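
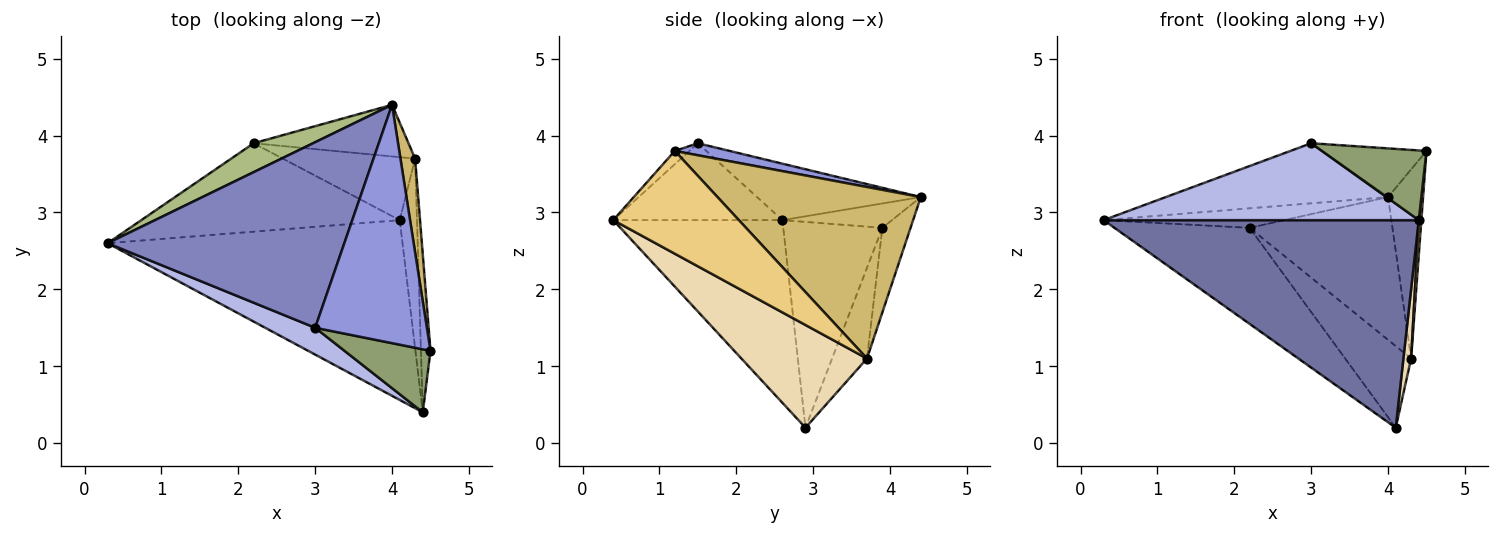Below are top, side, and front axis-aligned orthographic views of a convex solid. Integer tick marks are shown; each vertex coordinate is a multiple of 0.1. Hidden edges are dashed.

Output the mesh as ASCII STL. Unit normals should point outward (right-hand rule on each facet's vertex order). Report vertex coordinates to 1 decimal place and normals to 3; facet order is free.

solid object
 facet normal -0.376 -0.700 -0.607
  outer loop
   vertex 4.4 0.4 2.9
   vertex 0.3 2.6 2.9
   vertex 4.1 2.9 0.2
  endloop
 endfacet
 facet normal -0.221 0.300 0.928
  outer loop
   vertex 3.0 1.5 3.9
   vertex 4.0 4.4 3.2
   vertex 0.3 2.6 2.9
  endloop
 endfacet
 facet normal 0.105 0.199 0.974
  outer loop
   vertex 3.0 1.5 3.9
   vertex 4.5 1.2 3.8
   vertex 4.0 4.4 3.2
  endloop
 endfacet
 facet normal -0.452 -0.842 0.294
  outer loop
   vertex 3.0 1.5 3.9
   vertex 0.3 2.6 2.9
   vertex 4.4 0.4 2.9
  endloop
 endfacet
 facet normal -0.103 -0.738 0.667
  outer loop
   vertex 3.0 1.5 3.9
   vertex 4.4 0.4 2.9
   vertex 4.5 1.2 3.8
  endloop
 endfacet
 facet normal -0.322 0.530 0.784
  outer loop
   vertex 2.2 3.9 2.8
   vertex 0.3 2.6 2.9
   vertex 4.0 4.4 3.2
  endloop
 endfacet
 facet normal -0.475 0.648 -0.596
  outer loop
   vertex 2.2 3.9 2.8
   vertex 4.1 2.9 0.2
   vertex 0.3 2.6 2.9
  endloop
 endfacet
 facet normal -0.183 0.925 -0.334
  outer loop
   vertex 4.3 3.7 1.1
   vertex 2.2 3.9 2.8
   vertex 4.0 4.4 3.2
  endloop
 endfacet
 facet normal -0.386 0.730 -0.563
  outer loop
   vertex 4.3 3.7 1.1
   vertex 4.1 2.9 0.2
   vertex 2.2 3.9 2.8
  endloop
 endfacet
 facet normal 0.982 0.169 0.084
  outer loop
   vertex 4.3 3.7 1.1
   vertex 4.0 4.4 3.2
   vertex 4.5 1.2 3.8
  endloop
 endfacet
 facet normal 0.996 -0.020 -0.093
  outer loop
   vertex 4.3 3.7 1.1
   vertex 4.5 1.2 3.8
   vertex 4.4 0.4 2.9
  endloop
 endfacet
 facet normal 0.984 -0.060 -0.165
  outer loop
   vertex 4.3 3.7 1.1
   vertex 4.4 0.4 2.9
   vertex 4.1 2.9 0.2
  endloop
 endfacet
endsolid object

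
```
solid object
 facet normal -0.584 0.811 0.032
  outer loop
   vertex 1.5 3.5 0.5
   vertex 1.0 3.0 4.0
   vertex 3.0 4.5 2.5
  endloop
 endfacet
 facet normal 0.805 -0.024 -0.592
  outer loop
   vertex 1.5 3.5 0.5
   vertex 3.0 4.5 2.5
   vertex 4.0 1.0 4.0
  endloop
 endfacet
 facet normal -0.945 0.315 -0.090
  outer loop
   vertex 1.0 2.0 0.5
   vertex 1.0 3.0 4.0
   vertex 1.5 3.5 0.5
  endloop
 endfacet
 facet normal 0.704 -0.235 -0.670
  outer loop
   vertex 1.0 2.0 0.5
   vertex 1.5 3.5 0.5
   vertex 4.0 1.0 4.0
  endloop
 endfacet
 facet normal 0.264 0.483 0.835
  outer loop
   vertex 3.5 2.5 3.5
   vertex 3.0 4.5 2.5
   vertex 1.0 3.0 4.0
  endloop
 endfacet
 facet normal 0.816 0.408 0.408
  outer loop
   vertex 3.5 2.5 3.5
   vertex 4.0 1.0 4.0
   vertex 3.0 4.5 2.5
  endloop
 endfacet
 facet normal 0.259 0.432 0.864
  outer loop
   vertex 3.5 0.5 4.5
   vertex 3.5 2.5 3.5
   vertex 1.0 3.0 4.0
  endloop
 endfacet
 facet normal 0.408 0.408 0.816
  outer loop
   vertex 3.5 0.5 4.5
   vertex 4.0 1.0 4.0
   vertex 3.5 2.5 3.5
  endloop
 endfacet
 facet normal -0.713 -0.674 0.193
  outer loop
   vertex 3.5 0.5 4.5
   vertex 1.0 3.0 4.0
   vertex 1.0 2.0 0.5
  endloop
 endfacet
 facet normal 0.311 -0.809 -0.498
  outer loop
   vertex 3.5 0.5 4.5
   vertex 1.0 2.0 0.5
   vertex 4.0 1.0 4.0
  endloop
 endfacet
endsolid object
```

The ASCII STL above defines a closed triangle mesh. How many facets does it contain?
10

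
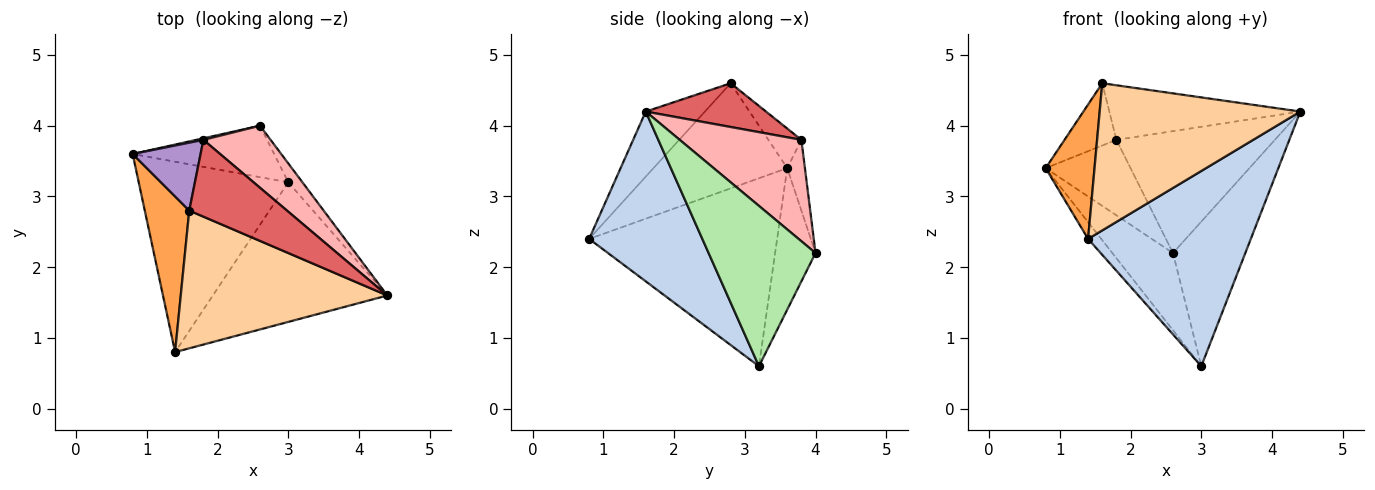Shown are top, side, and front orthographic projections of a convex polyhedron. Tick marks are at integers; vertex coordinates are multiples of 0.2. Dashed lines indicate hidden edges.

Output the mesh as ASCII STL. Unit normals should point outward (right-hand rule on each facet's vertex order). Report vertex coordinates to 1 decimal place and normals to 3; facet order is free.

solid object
 facet normal -0.781 0.055 -0.622
  outer loop
   vertex 3.0 3.2 0.6
   vertex 1.4 0.8 2.4
   vertex 0.8 3.6 3.4
  endloop
 endfacet
 facet normal 0.493 -0.708 -0.506
  outer loop
   vertex 3.0 3.2 0.6
   vertex 4.4 1.6 4.2
   vertex 1.4 0.8 2.4
  endloop
 endfacet
 facet normal -0.873 -0.319 0.369
  outer loop
   vertex 1.6 2.8 4.6
   vertex 0.8 3.6 3.4
   vertex 1.4 0.8 2.4
  endloop
 endfacet
 facet normal -0.210 -0.714 0.668
  outer loop
   vertex 1.6 2.8 4.6
   vertex 1.4 0.8 2.4
   vertex 4.4 1.6 4.2
  endloop
 endfacet
 facet normal -0.485 0.728 -0.485
  outer loop
   vertex 2.6 4.0 2.2
   vertex 3.0 3.2 0.6
   vertex 0.8 3.6 3.4
  endloop
 endfacet
 facet normal 0.826 0.559 -0.073
  outer loop
   vertex 2.6 4.0 2.2
   vertex 4.4 1.6 4.2
   vertex 3.0 3.2 0.6
  endloop
 endfacet
 facet normal 0.343 0.544 0.766
  outer loop
   vertex 1.8 3.8 3.8
   vertex 1.6 2.8 4.6
   vertex 4.4 1.6 4.2
  endloop
 endfacet
 facet normal 0.565 0.735 0.374
  outer loop
   vertex 1.8 3.8 3.8
   vertex 4.4 1.6 4.2
   vertex 2.6 4.0 2.2
  endloop
 endfacet
 facet normal -0.395 0.621 0.677
  outer loop
   vertex 1.8 3.8 3.8
   vertex 0.8 3.6 3.4
   vertex 1.6 2.8 4.6
  endloop
 endfacet
 facet normal -0.204 0.979 0.020
  outer loop
   vertex 1.8 3.8 3.8
   vertex 2.6 4.0 2.2
   vertex 0.8 3.6 3.4
  endloop
 endfacet
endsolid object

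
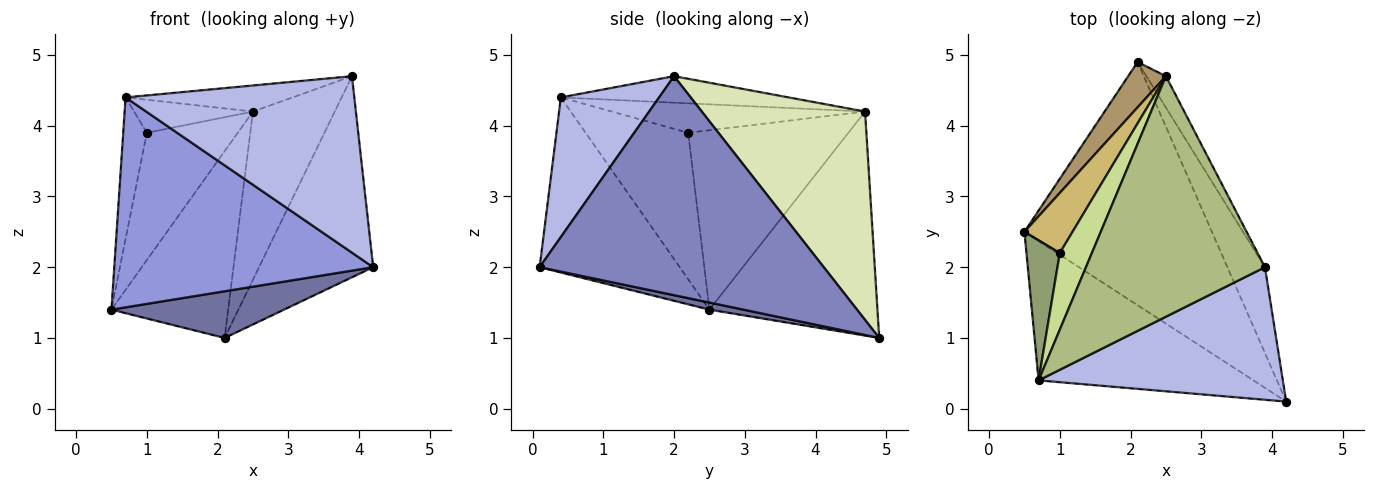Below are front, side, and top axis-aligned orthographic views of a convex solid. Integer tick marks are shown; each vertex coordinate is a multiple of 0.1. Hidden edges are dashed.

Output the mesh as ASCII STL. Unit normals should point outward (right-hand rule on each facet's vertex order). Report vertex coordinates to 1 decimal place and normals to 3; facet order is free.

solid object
 facet normal 0.037 -0.188 -0.981
  outer loop
   vertex 2.1 4.9 1.0
   vertex 4.2 0.1 2.0
   vertex 0.5 2.5 1.4
  endloop
 endfacet
 facet normal 0.916 0.368 -0.157
  outer loop
   vertex 3.9 2.0 4.7
   vertex 4.2 0.1 2.0
   vertex 2.1 4.9 1.0
  endloop
 endfacet
 facet normal -0.411 -0.760 -0.504
  outer loop
   vertex 0.7 0.4 4.4
   vertex 0.5 2.5 1.4
   vertex 4.2 0.1 2.0
  endloop
 endfacet
 facet normal 0.325 -0.756 0.568
  outer loop
   vertex 0.7 0.4 4.4
   vertex 4.2 0.1 2.0
   vertex 3.9 2.0 4.7
  endloop
 endfacet
 facet normal -0.951 0.219 0.217
  outer loop
   vertex 1.0 2.2 3.9
   vertex 0.5 2.5 1.4
   vertex 0.7 0.4 4.4
  endloop
 endfacet
 facet normal -0.146 0.107 0.984
  outer loop
   vertex 2.5 4.7 4.2
   vertex 0.7 0.4 4.4
   vertex 3.9 2.0 4.7
  endloop
 endfacet
 facet normal -0.645 0.302 0.702
  outer loop
   vertex 2.5 4.7 4.2
   vertex 1.0 2.2 3.9
   vertex 0.7 0.4 4.4
  endloop
 endfacet
 facet normal 0.891 0.446 -0.083
  outer loop
   vertex 2.5 4.7 4.2
   vertex 3.9 2.0 4.7
   vertex 2.1 4.9 1.0
  endloop
 endfacet
 facet normal -0.814 0.565 0.137
  outer loop
   vertex 2.5 4.7 4.2
   vertex 2.1 4.9 1.0
   vertex 0.5 2.5 1.4
  endloop
 endfacet
 facet normal -0.847 0.481 0.227
  outer loop
   vertex 2.5 4.7 4.2
   vertex 0.5 2.5 1.4
   vertex 1.0 2.2 3.9
  endloop
 endfacet
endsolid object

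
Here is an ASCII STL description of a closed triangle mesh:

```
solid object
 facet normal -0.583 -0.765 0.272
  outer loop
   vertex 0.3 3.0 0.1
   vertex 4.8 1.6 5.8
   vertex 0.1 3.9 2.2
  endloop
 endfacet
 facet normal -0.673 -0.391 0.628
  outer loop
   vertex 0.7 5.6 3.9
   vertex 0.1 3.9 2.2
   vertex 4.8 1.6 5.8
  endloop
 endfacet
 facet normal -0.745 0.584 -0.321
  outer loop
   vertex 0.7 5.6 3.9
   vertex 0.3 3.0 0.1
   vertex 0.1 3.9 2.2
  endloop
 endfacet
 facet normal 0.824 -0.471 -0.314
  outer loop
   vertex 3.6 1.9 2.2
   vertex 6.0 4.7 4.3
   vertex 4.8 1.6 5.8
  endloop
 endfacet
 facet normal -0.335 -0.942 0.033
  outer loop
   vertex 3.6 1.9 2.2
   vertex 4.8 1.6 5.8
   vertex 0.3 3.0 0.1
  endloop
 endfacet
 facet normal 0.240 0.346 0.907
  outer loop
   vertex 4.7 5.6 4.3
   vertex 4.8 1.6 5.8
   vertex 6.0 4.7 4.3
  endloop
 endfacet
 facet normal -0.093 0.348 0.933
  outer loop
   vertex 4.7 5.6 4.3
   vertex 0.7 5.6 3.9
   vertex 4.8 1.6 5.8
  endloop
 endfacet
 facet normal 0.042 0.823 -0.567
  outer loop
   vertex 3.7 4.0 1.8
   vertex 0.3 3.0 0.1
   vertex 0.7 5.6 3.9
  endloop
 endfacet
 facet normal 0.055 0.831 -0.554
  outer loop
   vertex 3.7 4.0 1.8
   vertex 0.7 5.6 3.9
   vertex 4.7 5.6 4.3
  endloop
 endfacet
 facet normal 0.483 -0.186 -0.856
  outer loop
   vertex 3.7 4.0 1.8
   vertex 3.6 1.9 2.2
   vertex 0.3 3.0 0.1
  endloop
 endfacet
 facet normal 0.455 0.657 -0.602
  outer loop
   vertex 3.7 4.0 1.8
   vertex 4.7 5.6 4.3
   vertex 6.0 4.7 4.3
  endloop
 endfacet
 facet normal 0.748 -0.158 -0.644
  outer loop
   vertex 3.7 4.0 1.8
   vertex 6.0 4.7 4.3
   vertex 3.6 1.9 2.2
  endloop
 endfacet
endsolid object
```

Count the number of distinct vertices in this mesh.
8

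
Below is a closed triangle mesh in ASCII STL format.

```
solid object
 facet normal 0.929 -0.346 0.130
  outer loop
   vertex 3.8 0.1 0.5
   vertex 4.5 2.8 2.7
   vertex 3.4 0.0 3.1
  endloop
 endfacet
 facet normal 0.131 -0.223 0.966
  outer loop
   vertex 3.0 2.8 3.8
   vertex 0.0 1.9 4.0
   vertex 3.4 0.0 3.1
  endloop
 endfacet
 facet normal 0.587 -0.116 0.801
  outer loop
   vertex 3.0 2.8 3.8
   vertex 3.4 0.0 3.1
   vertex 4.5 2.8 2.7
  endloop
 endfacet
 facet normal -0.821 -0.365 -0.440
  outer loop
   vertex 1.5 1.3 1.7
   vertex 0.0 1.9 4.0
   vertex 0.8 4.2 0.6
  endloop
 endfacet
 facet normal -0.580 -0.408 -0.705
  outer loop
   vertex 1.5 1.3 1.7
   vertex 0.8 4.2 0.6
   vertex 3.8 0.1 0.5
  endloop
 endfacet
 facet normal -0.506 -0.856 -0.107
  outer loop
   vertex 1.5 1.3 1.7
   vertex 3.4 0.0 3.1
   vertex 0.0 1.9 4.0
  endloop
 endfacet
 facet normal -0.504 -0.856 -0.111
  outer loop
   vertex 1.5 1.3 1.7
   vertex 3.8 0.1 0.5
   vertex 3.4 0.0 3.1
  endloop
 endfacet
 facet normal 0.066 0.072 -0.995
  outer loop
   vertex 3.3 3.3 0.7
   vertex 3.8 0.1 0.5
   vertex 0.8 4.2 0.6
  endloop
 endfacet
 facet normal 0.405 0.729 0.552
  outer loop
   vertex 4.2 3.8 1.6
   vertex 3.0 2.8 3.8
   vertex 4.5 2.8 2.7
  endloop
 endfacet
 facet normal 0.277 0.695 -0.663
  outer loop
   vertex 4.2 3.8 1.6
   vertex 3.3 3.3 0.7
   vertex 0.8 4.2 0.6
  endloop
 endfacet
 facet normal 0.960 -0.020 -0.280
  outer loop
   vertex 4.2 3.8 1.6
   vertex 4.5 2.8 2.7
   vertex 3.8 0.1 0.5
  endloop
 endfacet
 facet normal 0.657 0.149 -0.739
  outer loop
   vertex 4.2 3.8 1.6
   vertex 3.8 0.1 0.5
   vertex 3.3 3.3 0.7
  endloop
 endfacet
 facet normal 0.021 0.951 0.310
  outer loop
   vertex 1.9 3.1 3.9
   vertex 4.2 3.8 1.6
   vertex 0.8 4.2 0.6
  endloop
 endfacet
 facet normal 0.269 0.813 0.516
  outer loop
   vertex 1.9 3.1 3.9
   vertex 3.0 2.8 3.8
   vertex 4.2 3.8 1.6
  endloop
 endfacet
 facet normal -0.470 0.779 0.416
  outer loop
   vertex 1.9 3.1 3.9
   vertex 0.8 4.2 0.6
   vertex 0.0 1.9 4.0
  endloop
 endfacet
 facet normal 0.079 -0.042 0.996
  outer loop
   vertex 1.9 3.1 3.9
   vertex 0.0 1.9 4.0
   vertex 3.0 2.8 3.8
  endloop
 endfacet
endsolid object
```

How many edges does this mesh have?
24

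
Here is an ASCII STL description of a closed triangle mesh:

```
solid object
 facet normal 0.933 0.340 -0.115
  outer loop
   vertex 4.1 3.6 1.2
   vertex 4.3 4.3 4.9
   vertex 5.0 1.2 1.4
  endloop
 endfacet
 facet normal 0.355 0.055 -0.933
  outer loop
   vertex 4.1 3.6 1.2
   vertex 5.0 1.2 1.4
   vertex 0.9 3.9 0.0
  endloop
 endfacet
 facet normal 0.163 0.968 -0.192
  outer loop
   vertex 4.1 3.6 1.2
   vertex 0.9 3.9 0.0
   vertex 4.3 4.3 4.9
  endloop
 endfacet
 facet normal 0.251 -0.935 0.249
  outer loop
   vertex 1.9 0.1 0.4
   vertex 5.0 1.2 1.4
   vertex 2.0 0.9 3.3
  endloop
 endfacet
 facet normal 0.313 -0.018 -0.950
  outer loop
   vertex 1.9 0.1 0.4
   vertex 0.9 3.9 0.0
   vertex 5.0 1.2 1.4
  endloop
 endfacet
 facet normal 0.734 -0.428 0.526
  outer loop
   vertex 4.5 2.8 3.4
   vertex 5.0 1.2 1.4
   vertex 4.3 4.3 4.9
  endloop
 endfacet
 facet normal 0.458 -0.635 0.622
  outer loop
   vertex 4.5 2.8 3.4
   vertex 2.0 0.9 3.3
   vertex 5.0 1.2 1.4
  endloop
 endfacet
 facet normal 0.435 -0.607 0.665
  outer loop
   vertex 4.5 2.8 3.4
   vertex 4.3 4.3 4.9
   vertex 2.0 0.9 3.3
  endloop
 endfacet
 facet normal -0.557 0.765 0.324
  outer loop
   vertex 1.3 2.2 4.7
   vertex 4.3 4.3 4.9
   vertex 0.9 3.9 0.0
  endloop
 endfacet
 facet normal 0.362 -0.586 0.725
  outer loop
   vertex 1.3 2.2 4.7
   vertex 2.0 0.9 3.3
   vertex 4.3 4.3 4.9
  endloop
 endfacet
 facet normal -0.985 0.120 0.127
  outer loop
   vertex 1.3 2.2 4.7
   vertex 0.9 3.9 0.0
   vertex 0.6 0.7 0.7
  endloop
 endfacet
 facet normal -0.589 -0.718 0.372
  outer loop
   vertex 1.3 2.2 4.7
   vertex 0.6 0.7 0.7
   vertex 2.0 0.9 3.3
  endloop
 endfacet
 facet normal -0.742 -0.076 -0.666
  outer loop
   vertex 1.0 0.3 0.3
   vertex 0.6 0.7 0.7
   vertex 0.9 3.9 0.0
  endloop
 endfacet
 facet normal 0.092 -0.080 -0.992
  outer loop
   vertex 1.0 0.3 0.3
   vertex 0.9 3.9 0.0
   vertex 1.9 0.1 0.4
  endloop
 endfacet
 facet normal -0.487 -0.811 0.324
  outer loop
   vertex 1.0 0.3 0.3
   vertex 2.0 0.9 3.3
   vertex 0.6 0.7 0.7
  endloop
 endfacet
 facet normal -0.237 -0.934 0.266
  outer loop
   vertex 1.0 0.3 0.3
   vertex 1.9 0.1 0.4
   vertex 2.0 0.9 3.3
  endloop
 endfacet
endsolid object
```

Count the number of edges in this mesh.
24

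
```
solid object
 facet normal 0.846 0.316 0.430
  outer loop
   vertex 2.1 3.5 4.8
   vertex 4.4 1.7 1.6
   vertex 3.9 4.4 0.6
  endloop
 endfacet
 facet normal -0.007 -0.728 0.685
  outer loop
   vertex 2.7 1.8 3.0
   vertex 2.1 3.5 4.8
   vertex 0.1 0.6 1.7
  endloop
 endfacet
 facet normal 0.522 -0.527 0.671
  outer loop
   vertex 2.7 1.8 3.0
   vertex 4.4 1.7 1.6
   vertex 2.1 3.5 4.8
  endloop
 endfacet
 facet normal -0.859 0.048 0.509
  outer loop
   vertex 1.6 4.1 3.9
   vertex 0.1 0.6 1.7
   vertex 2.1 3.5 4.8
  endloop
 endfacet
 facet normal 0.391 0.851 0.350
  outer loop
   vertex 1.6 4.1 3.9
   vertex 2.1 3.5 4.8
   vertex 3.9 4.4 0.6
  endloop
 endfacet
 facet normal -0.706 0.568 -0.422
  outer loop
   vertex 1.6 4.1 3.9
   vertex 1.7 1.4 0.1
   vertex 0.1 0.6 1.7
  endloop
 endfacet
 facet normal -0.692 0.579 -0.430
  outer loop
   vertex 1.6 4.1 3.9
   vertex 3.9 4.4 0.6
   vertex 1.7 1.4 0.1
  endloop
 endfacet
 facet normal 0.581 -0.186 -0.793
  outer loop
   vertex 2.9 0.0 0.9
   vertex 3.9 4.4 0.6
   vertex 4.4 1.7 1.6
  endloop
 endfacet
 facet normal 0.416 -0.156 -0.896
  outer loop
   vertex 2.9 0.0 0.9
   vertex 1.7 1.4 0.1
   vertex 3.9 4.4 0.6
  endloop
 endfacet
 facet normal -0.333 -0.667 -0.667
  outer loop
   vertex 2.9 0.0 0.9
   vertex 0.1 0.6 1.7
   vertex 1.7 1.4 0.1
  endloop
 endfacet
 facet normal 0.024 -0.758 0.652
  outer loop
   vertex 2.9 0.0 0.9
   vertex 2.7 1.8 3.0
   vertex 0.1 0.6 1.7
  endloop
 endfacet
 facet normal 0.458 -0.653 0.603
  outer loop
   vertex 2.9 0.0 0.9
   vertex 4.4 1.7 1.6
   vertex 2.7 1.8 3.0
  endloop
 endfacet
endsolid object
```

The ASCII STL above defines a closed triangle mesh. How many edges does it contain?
18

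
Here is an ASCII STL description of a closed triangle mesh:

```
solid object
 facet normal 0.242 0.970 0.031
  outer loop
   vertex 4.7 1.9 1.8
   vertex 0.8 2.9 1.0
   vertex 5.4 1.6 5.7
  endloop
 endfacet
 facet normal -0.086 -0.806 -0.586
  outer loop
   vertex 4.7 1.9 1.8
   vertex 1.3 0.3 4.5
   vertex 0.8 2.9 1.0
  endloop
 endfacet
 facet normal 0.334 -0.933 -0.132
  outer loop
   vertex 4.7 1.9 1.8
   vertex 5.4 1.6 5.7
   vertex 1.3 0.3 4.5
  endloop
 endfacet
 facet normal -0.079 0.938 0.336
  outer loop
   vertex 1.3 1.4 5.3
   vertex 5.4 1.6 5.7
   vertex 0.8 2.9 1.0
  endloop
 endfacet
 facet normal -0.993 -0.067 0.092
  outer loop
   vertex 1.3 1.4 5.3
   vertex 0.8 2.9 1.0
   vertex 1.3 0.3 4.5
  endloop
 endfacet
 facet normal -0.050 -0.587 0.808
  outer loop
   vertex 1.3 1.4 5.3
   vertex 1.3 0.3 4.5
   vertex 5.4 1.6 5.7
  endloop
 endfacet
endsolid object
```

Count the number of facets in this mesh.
6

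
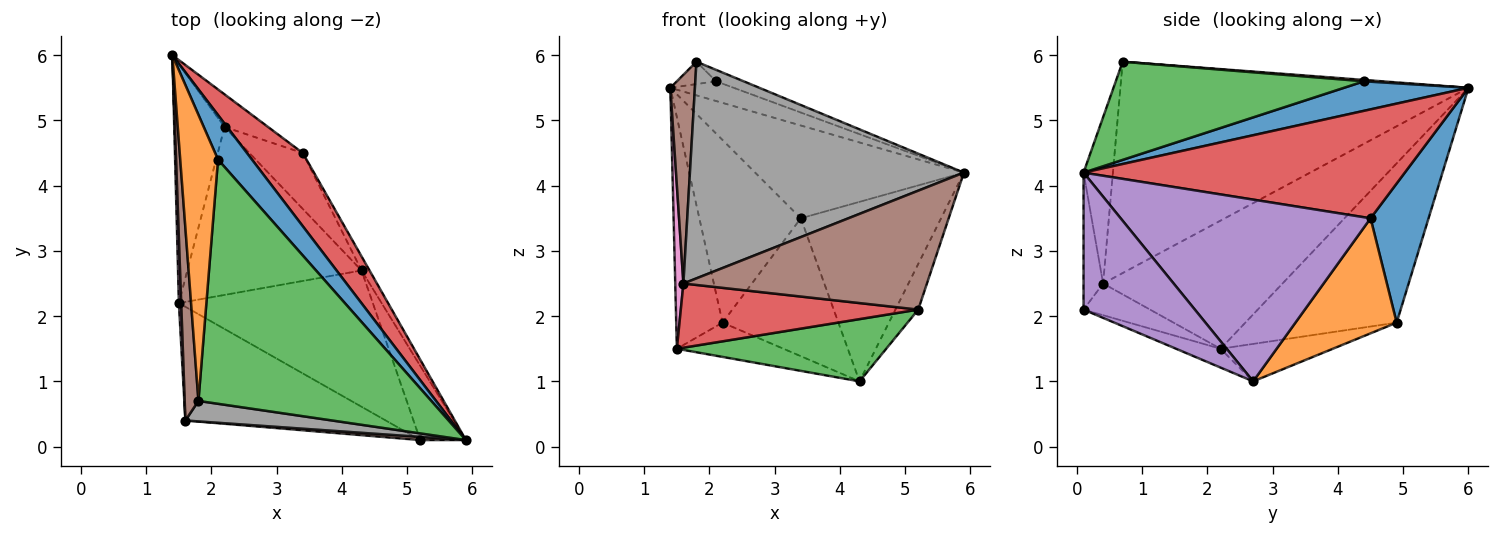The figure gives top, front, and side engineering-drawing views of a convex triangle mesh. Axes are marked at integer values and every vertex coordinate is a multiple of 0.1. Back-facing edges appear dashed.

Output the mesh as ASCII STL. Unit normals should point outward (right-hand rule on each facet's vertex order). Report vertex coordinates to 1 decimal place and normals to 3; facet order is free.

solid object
 facet normal 0.622 0.317 0.716
  outer loop
   vertex 2.1 4.4 5.6
   vertex 5.9 0.1 4.2
   vertex 1.4 6.0 5.5
  endloop
 endfacet
 facet normal 0.036 0.078 0.996
  outer loop
   vertex 2.1 4.4 5.6
   vertex 1.4 6.0 5.5
   vertex 1.8 0.7 5.9
  endloop
 endfacet
 facet normal 0.388 0.043 0.921
  outer loop
   vertex 2.1 4.4 5.6
   vertex 1.8 0.7 5.9
   vertex 5.9 0.1 4.2
  endloop
 endfacet
 facet normal 0.770 0.501 0.395
  outer loop
   vertex 3.4 4.5 3.5
   vertex 1.4 6.0 5.5
   vertex 5.9 0.1 4.2
  endloop
 endfacet
 facet normal 0.871 0.489 -0.038
  outer loop
   vertex 3.4 4.5 3.5
   vertex 5.9 0.1 4.2
   vertex 4.3 2.7 1.0
  endloop
 endfacet
 facet normal -0.995 -0.070 0.065
  outer loop
   vertex 1.6 0.4 2.5
   vertex 1.8 0.7 5.9
   vertex 1.4 6.0 5.5
  endloop
 endfacet
 facet normal -0.999 -0.045 0.018
  outer loop
   vertex 1.6 0.4 2.5
   vertex 1.4 6.0 5.5
   vertex 1.5 2.2 1.5
  endloop
 endfacet
 facet normal -0.106 -0.990 0.094
  outer loop
   vertex 1.6 0.4 2.5
   vertex 5.9 0.1 4.2
   vertex 1.8 0.7 5.9
  endloop
 endfacet
 facet normal -0.915 0.280 -0.289
  outer loop
   vertex 2.2 4.9 1.9
   vertex 1.5 2.2 1.5
   vertex 1.4 6.0 5.5
  endloop
 endfacet
 facet normal -0.206 0.195 -0.959
  outer loop
   vertex 2.2 4.9 1.9
   vertex 4.3 2.7 1.0
   vertex 1.5 2.2 1.5
  endloop
 endfacet
 facet normal 0.490 0.858 -0.153
  outer loop
   vertex 2.2 4.9 1.9
   vertex 1.4 6.0 5.5
   vertex 3.4 4.5 3.5
  endloop
 endfacet
 facet normal 0.629 0.720 -0.292
  outer loop
   vertex 2.2 4.9 1.9
   vertex 3.4 4.5 3.5
   vertex 4.3 2.7 1.0
  endloop
 endfacet
 facet normal -0.088 -0.414 -0.906
  outer loop
   vertex 5.2 0.1 2.1
   vertex 1.5 2.2 1.5
   vertex 4.3 2.7 1.0
  endloop
 endfacet
 facet normal -0.136 -0.487 -0.863
  outer loop
   vertex 5.2 0.1 2.1
   vertex 1.6 0.4 2.5
   vertex 1.5 2.2 1.5
  endloop
 endfacet
 facet normal 0.931 0.191 -0.310
  outer loop
   vertex 5.2 0.1 2.1
   vertex 4.3 2.7 1.0
   vertex 5.9 0.1 4.2
  endloop
 endfacet
 facet normal -0.080 -0.996 0.027
  outer loop
   vertex 5.2 0.1 2.1
   vertex 5.9 0.1 4.2
   vertex 1.6 0.4 2.5
  endloop
 endfacet
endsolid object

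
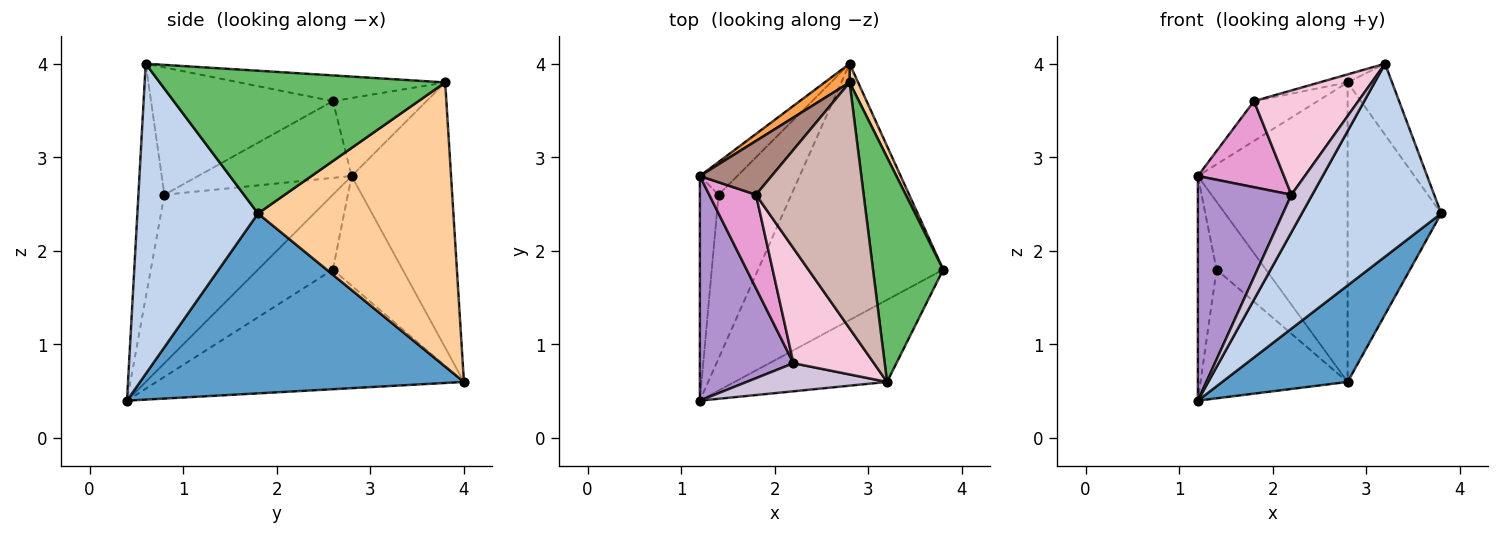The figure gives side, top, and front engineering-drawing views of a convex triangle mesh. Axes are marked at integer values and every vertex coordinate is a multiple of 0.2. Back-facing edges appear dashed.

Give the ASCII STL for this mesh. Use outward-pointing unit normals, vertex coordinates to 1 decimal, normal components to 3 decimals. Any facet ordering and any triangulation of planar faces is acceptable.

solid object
 facet normal 0.673 -0.261 -0.692
  outer loop
   vertex 2.8 4.0 0.6
   vertex 3.8 1.8 2.4
   vertex 1.2 0.4 0.4
  endloop
 endfacet
 facet normal 0.623 -0.720 -0.306
  outer loop
   vertex 3.2 0.6 4.0
   vertex 1.2 0.4 0.4
   vertex 3.8 1.8 2.4
  endloop
 endfacet
 facet normal -0.552 0.832 0.052
  outer loop
   vertex 2.8 3.8 3.8
   vertex 2.8 4.0 0.6
   vertex 1.2 2.8 2.8
  endloop
 endfacet
 facet normal 0.902 0.432 0.027
  outer loop
   vertex 2.8 3.8 3.8
   vertex 3.8 1.8 2.4
   vertex 2.8 4.0 0.6
  endloop
 endfacet
 facet normal 0.889 0.138 0.437
  outer loop
   vertex 2.8 3.8 3.8
   vertex 3.2 0.6 4.0
   vertex 3.8 1.8 2.4
  endloop
 endfacet
 facet normal -0.943 0.236 -0.236
  outer loop
   vertex 1.4 2.6 1.8
   vertex 1.2 0.4 0.4
   vertex 1.2 2.8 2.8
  endloop
 endfacet
 facet normal -0.786 0.556 -0.269
  outer loop
   vertex 1.4 2.6 1.8
   vertex 1.2 2.8 2.8
   vertex 2.8 4.0 0.6
  endloop
 endfacet
 facet normal -0.791 0.378 -0.481
  outer loop
   vertex 1.4 2.6 1.8
   vertex 2.8 4.0 0.6
   vertex 1.2 0.4 0.4
  endloop
 endfacet
 facet normal -0.786 -0.437 0.437
  outer loop
   vertex 2.2 0.8 2.6
   vertex 1.2 2.8 2.8
   vertex 1.2 0.4 0.4
  endloop
 endfacet
 facet normal -0.707 -0.566 0.424
  outer loop
   vertex 2.2 0.8 2.6
   vertex 1.2 0.4 0.4
   vertex 3.2 0.6 4.0
  endloop
 endfacet
 facet normal -0.658 0.448 0.605
  outer loop
   vertex 1.8 2.6 3.6
   vertex 2.8 3.8 3.8
   vertex 1.2 2.8 2.8
  endloop
 endfacet
 facet normal -0.232 0.032 0.972
  outer loop
   vertex 1.8 2.6 3.6
   vertex 3.2 0.6 4.0
   vertex 2.8 3.8 3.8
  endloop
 endfacet
 facet normal -0.770 -0.432 0.470
  outer loop
   vertex 1.8 2.6 3.6
   vertex 1.2 2.8 2.8
   vertex 2.2 0.8 2.6
  endloop
 endfacet
 facet normal -0.761 -0.436 0.481
  outer loop
   vertex 1.8 2.6 3.6
   vertex 2.2 0.8 2.6
   vertex 3.2 0.6 4.0
  endloop
 endfacet
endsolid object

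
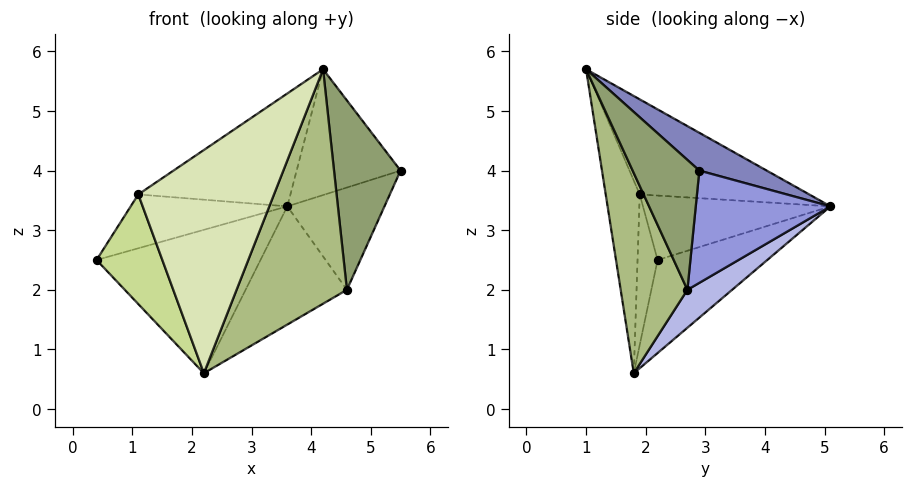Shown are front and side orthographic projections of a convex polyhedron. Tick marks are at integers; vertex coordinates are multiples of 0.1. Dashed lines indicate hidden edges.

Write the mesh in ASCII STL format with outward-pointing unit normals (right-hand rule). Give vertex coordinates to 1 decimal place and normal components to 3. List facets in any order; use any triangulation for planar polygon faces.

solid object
 facet normal -0.455 0.680 -0.574
  outer loop
   vertex 2.2 1.8 0.6
   vertex 0.4 2.2 2.5
   vertex 3.6 5.1 3.4
  endloop
 endfacet
 facet normal 0.323 0.499 0.804
  outer loop
   vertex 4.2 1.0 5.7
   vertex 5.5 2.9 4.0
   vertex 3.6 5.1 3.4
  endloop
 endfacet
 facet normal 0.747 0.539 -0.390
  outer loop
   vertex 4.6 2.7 2.0
   vertex 3.6 5.1 3.4
   vertex 5.5 2.9 4.0
  endloop
 endfacet
 facet normal 0.248 0.563 -0.788
  outer loop
   vertex 4.6 2.7 2.0
   vertex 2.2 1.8 0.6
   vertex 3.6 5.1 3.4
  endloop
 endfacet
 facet normal 0.687 -0.685 -0.241
  outer loop
   vertex 4.6 2.7 2.0
   vertex 5.5 2.9 4.0
   vertex 4.2 1.0 5.7
  endloop
 endfacet
 facet normal 0.490 -0.811 -0.320
  outer loop
   vertex 4.6 2.7 2.0
   vertex 4.2 1.0 5.7
   vertex 2.2 1.8 0.6
  endloop
 endfacet
 facet normal -0.291 -0.954 -0.075
  outer loop
   vertex 1.1 1.9 3.6
   vertex 0.4 2.2 2.5
   vertex 2.2 1.8 0.6
  endloop
 endfacet
 facet normal -0.243 -0.968 -0.057
  outer loop
   vertex 1.1 1.9 3.6
   vertex 2.2 1.8 0.6
   vertex 4.2 1.0 5.7
  endloop
 endfacet
 facet normal -0.640 0.534 0.553
  outer loop
   vertex 1.1 1.9 3.6
   vertex 3.6 5.1 3.4
   vertex 0.4 2.2 2.5
  endloop
 endfacet
 facet normal -0.436 0.391 0.811
  outer loop
   vertex 1.1 1.9 3.6
   vertex 4.2 1.0 5.7
   vertex 3.6 5.1 3.4
  endloop
 endfacet
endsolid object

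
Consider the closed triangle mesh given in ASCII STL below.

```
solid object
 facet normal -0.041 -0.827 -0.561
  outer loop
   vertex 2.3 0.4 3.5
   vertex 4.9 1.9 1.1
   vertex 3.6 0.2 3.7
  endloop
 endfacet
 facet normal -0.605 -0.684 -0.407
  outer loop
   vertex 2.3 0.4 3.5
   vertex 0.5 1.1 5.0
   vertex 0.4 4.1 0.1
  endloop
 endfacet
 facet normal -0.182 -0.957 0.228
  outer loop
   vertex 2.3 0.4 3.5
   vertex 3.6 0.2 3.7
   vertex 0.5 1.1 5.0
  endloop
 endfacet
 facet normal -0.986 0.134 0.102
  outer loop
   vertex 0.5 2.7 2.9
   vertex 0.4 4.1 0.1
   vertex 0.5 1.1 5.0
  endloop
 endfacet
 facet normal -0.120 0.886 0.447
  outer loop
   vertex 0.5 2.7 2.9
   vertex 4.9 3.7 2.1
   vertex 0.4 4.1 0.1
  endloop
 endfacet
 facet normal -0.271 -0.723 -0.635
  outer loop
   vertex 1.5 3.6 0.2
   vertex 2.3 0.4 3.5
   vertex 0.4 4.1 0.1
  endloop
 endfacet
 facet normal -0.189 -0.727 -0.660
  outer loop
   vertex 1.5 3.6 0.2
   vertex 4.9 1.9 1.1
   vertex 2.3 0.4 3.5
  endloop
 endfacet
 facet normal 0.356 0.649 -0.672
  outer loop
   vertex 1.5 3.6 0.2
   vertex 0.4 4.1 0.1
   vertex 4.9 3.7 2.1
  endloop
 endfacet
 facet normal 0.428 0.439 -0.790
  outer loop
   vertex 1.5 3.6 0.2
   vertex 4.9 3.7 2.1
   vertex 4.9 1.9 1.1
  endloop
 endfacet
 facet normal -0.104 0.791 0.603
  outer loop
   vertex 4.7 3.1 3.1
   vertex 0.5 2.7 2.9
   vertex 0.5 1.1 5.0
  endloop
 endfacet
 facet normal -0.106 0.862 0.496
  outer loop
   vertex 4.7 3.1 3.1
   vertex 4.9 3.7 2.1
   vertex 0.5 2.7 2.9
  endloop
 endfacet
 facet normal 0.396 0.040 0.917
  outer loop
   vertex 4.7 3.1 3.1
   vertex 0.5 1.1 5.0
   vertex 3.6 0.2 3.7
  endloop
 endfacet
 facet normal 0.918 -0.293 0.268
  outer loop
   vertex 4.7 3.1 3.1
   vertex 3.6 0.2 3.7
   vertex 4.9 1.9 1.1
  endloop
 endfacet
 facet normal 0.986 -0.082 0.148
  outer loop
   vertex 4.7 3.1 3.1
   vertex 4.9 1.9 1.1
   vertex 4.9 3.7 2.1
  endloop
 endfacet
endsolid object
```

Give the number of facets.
14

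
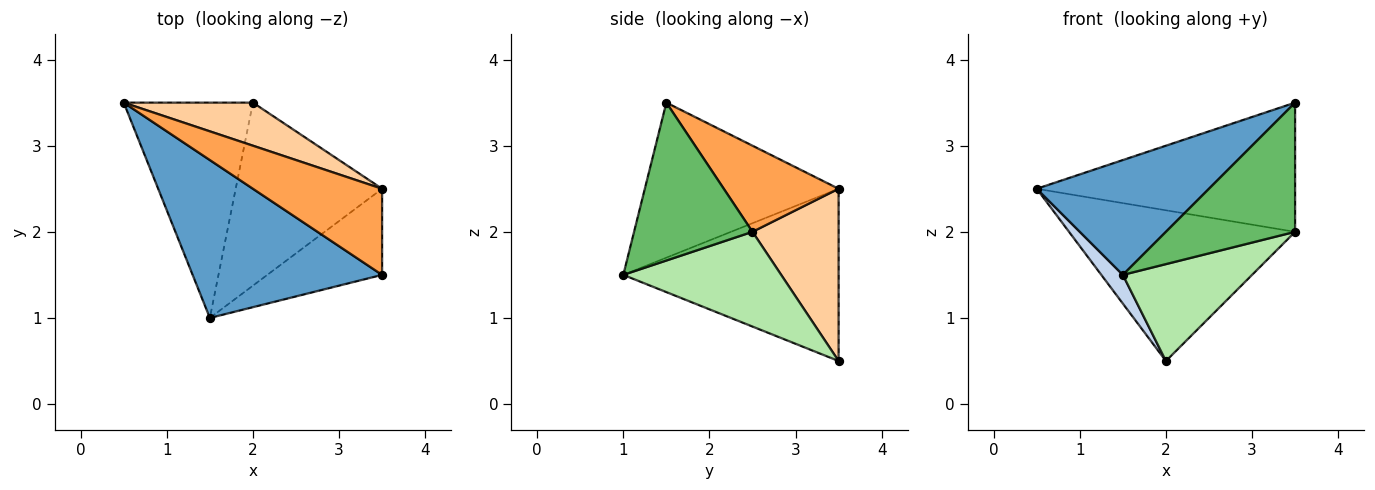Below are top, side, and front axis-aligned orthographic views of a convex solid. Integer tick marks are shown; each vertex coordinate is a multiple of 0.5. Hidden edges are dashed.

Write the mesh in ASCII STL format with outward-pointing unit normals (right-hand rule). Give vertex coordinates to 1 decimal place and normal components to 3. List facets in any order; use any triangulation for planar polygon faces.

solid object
 facet normal -0.552 -0.491 0.674
  outer loop
   vertex 1.5 1.0 1.5
   vertex 3.5 1.5 3.5
   vertex 0.5 3.5 2.5
  endloop
 endfacet
 facet normal -0.797 -0.080 -0.598
  outer loop
   vertex 2.0 3.5 0.5
   vertex 1.5 1.0 1.5
   vertex 0.5 3.5 2.5
  endloop
 endfacet
 facet normal 0.347 0.780 0.520
  outer loop
   vertex 3.5 2.5 2.0
   vertex 0.5 3.5 2.5
   vertex 3.5 1.5 3.5
  endloop
 endfacet
 facet normal 0.344 0.903 0.258
  outer loop
   vertex 3.5 2.5 2.0
   vertex 2.0 3.5 0.5
   vertex 0.5 3.5 2.5
  endloop
 endfacet
 facet normal 0.606 -0.662 -0.441
  outer loop
   vertex 3.5 2.5 2.0
   vertex 3.5 1.5 3.5
   vertex 1.5 1.0 1.5
  endloop
 endfacet
 facet normal 0.496 -0.406 -0.767
  outer loop
   vertex 3.5 2.5 2.0
   vertex 1.5 1.0 1.5
   vertex 2.0 3.5 0.5
  endloop
 endfacet
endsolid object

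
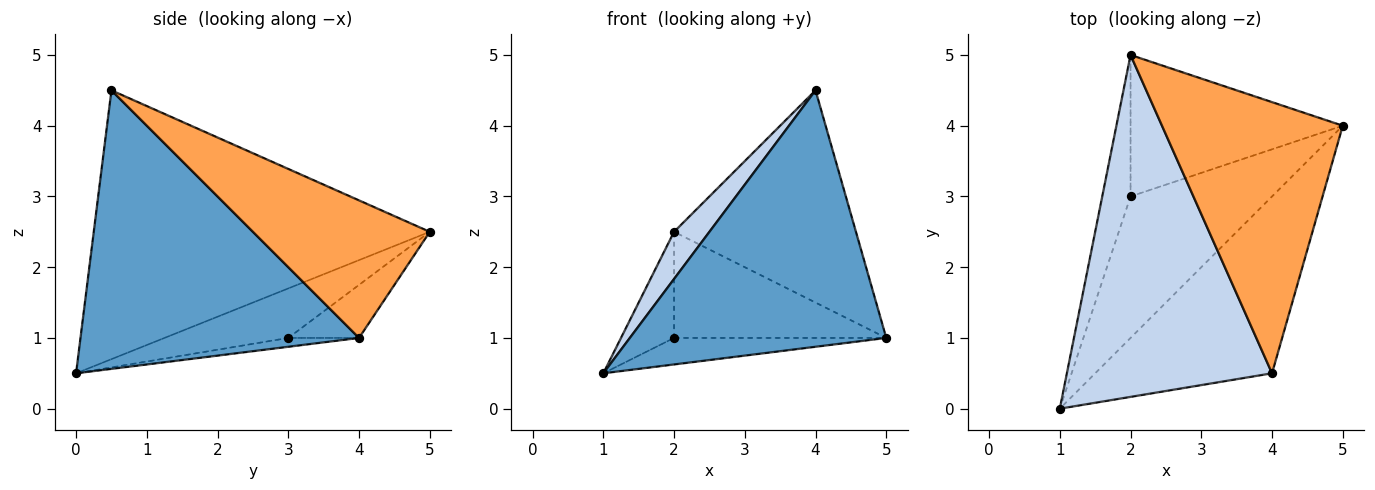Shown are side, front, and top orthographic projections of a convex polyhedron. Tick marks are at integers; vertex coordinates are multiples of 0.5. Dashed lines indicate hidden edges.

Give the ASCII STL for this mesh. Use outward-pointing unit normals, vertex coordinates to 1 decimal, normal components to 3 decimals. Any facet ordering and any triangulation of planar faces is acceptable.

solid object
 facet normal 0.667 -0.614 -0.423
  outer loop
   vertex 4.0 0.5 4.5
   vertex 1.0 0.0 0.5
   vertex 5.0 4.0 1.0
  endloop
 endfacet
 facet normal -0.792 -0.083 0.605
  outer loop
   vertex 4.0 0.5 4.5
   vertex 2.0 5.0 2.5
   vertex 1.0 0.0 0.5
  endloop
 endfacet
 facet normal 0.514 0.529 0.676
  outer loop
   vertex 4.0 0.5 4.5
   vertex 5.0 4.0 1.0
   vertex 2.0 5.0 2.5
  endloop
 endfacet
 facet normal -0.061 0.184 -0.981
  outer loop
   vertex 2.0 3.0 1.0
   vertex 5.0 4.0 1.0
   vertex 1.0 0.0 0.5
  endloop
 endfacet
 facet normal -0.814 0.349 -0.465
  outer loop
   vertex 2.0 3.0 1.0
   vertex 1.0 0.0 0.5
   vertex 2.0 5.0 2.5
  endloop
 endfacet
 facet normal -0.196 0.588 -0.784
  outer loop
   vertex 2.0 3.0 1.0
   vertex 2.0 5.0 2.5
   vertex 5.0 4.0 1.0
  endloop
 endfacet
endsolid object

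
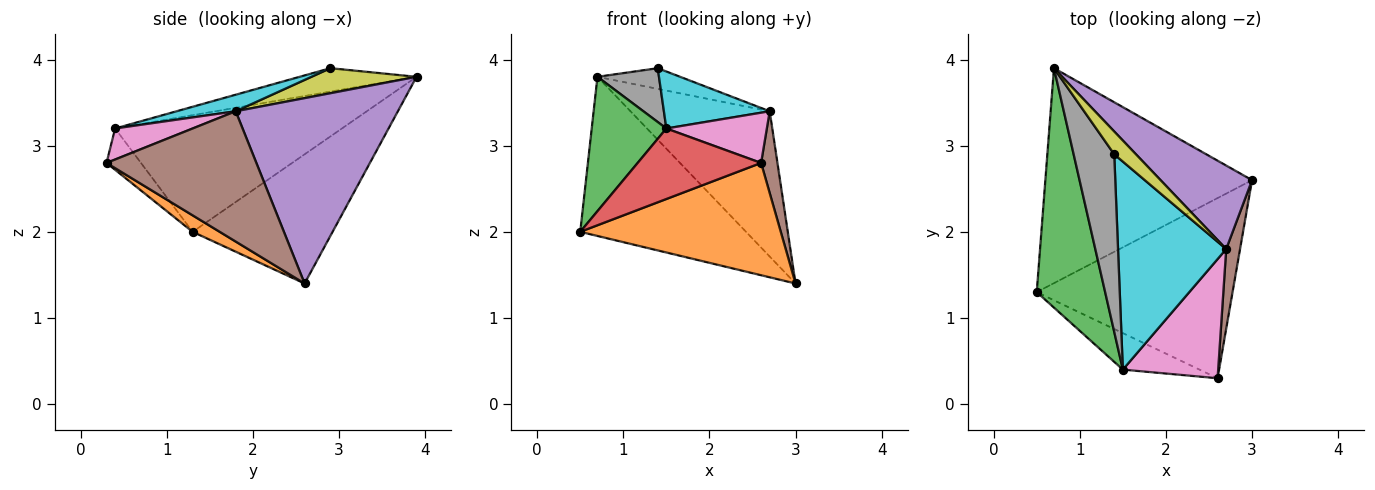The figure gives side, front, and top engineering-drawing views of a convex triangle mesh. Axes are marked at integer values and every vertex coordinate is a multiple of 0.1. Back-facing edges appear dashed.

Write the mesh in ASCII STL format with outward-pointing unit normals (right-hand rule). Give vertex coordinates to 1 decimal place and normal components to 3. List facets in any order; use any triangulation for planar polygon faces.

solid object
 facet normal -0.449 0.532 -0.718
  outer loop
   vertex 0.7 3.9 3.8
   vertex 3.0 2.6 1.4
   vertex 0.5 1.3 2.0
  endloop
 endfacet
 facet normal 0.071 -0.528 -0.846
  outer loop
   vertex 2.6 0.3 2.8
   vertex 0.5 1.3 2.0
   vertex 3.0 2.6 1.4
  endloop
 endfacet
 facet normal -0.830 -0.273 0.487
  outer loop
   vertex 1.5 0.4 3.2
   vertex 0.7 3.9 3.8
   vertex 0.5 1.3 2.0
  endloop
 endfacet
 facet normal -0.241 -0.862 -0.446
  outer loop
   vertex 1.5 0.4 3.2
   vertex 0.5 1.3 2.0
   vertex 2.6 0.3 2.8
  endloop
 endfacet
 facet normal 0.711 0.610 0.351
  outer loop
   vertex 2.7 1.8 3.4
   vertex 3.0 2.6 1.4
   vertex 0.7 3.9 3.8
  endloop
 endfacet
 facet normal 0.989 -0.108 0.105
  outer loop
   vertex 2.7 1.8 3.4
   vertex 2.6 0.3 2.8
   vertex 3.0 2.6 1.4
  endloop
 endfacet
 facet normal 0.287 -0.372 0.883
  outer loop
   vertex 2.7 1.8 3.4
   vertex 1.5 0.4 3.2
   vertex 2.6 0.3 2.8
  endloop
 endfacet
 facet normal -0.483 -0.254 0.838
  outer loop
   vertex 1.4 2.9 3.9
   vertex 0.7 3.9 3.8
   vertex 1.5 0.4 3.2
  endloop
 endfacet
 facet normal 0.649 0.511 0.564
  outer loop
   vertex 1.4 2.9 3.9
   vertex 2.7 1.8 3.4
   vertex 0.7 3.9 3.8
  endloop
 endfacet
 facet normal 0.146 -0.261 0.954
  outer loop
   vertex 1.4 2.9 3.9
   vertex 1.5 0.4 3.2
   vertex 2.7 1.8 3.4
  endloop
 endfacet
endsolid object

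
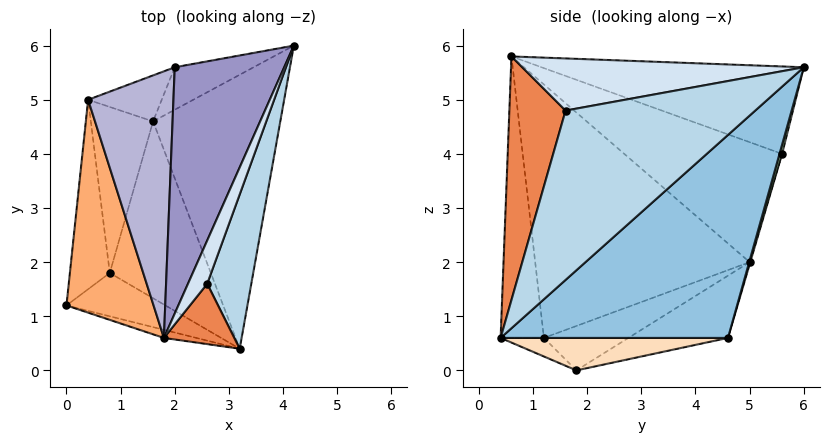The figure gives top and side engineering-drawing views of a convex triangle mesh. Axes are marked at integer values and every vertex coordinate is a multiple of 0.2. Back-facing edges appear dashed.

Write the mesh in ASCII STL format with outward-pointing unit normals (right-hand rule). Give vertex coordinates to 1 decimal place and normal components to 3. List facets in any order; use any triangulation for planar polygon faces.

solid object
 facet normal -0.242 -0.970 -0.028
  outer loop
   vertex 1.8 0.6 5.8
   vertex 0.0 1.2 0.6
   vertex 3.2 0.4 0.6
  endloop
 endfacet
 facet normal 0.806 0.307 -0.505
  outer loop
   vertex 1.6 4.6 0.6
   vertex 4.2 6.0 5.6
   vertex 3.2 0.4 0.6
  endloop
 endfacet
 facet normal 0.899 -0.370 0.234
  outer loop
   vertex 2.6 1.6 4.8
   vertex 3.2 0.4 0.6
   vertex 4.2 6.0 5.6
  endloop
 endfacet
 facet normal 0.870 -0.375 0.321
  outer loop
   vertex 2.6 1.6 4.8
   vertex 4.2 6.0 5.6
   vertex 1.8 0.6 5.8
  endloop
 endfacet
 facet normal 0.862 -0.441 0.249
  outer loop
   vertex 2.6 1.6 4.8
   vertex 1.8 0.6 5.8
   vertex 3.2 0.4 0.6
  endloop
 endfacet
 facet normal -0.946 -0.020 0.325
  outer loop
   vertex 0.4 5.0 2.0
   vertex 0.0 1.2 0.6
   vertex 1.8 0.6 5.8
  endloop
 endfacet
 facet normal -0.148 -0.593 -0.791
  outer loop
   vertex 0.8 1.8 0.0
   vertex 3.2 0.4 0.6
   vertex 0.0 1.2 0.6
  endloop
 endfacet
 facet normal 0.304 0.116 -0.946
  outer loop
   vertex 0.8 1.8 0.0
   vertex 1.6 4.6 0.6
   vertex 3.2 0.4 0.6
  endloop
 endfacet
 facet normal -0.708 0.309 -0.635
  outer loop
   vertex 0.8 1.8 0.0
   vertex 0.0 1.2 0.6
   vertex 0.4 5.0 2.0
  endloop
 endfacet
 facet normal -0.667 0.333 -0.667
  outer loop
   vertex 0.8 1.8 0.0
   vertex 0.4 5.0 2.0
   vertex 1.6 4.6 0.6
  endloop
 endfacet
 facet normal 0.034 0.958 -0.286
  outer loop
   vertex 2.0 5.6 4.0
   vertex 4.2 6.0 5.6
   vertex 1.6 4.6 0.6
  endloop
 endfacet
 facet normal -0.008 0.960 -0.281
  outer loop
   vertex 2.0 5.6 4.0
   vertex 1.6 4.6 0.6
   vertex 0.4 5.0 2.0
  endloop
 endfacet
 facet normal -0.597 0.293 0.747
  outer loop
   vertex 2.0 5.6 4.0
   vertex 1.8 0.6 5.8
   vertex 4.2 6.0 5.6
  endloop
 endfacet
 facet normal -0.792 0.235 0.563
  outer loop
   vertex 2.0 5.6 4.0
   vertex 0.4 5.0 2.0
   vertex 1.8 0.6 5.8
  endloop
 endfacet
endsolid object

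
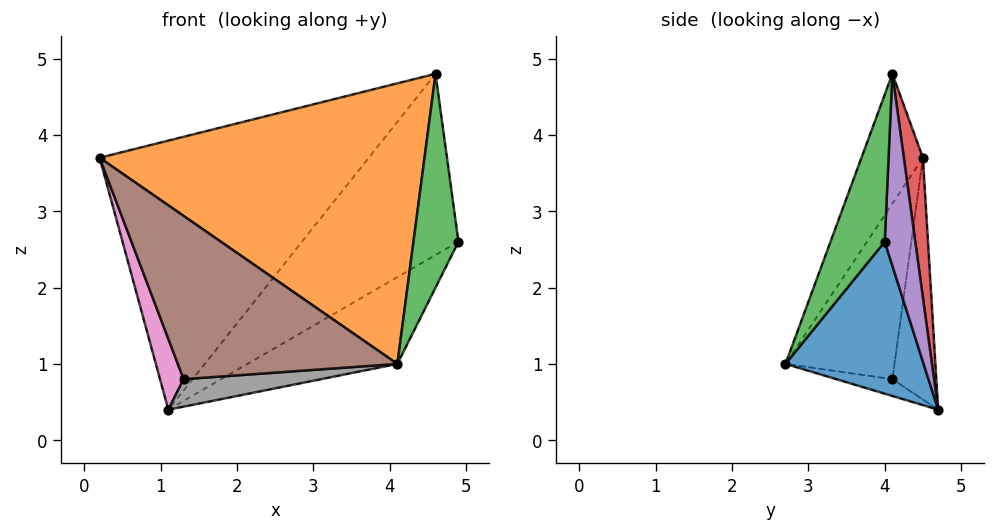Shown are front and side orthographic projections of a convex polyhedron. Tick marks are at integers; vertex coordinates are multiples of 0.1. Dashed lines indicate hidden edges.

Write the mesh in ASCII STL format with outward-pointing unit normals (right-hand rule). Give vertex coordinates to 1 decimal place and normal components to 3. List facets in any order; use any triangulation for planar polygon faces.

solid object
 facet normal 0.495 0.537 -0.683
  outer loop
   vertex 1.1 4.7 0.4
   vertex 4.9 4.0 2.6
   vertex 4.1 2.7 1.0
  endloop
 endfacet
 facet normal -0.173 -0.917 0.360
  outer loop
   vertex 4.6 4.1 4.8
   vertex 0.2 4.5 3.7
   vertex 4.1 2.7 1.0
  endloop
 endfacet
 facet normal 0.763 -0.633 0.133
  outer loop
   vertex 4.6 4.1 4.8
   vertex 4.1 2.7 1.0
   vertex 4.9 4.0 2.6
  endloop
 endfacet
 facet normal 0.071 0.994 0.079
  outer loop
   vertex 4.6 4.1 4.8
   vertex 1.1 4.7 0.4
   vertex 0.2 4.5 3.7
  endloop
 endfacet
 facet normal 0.191 0.981 -0.018
  outer loop
   vertex 4.6 4.1 4.8
   vertex 4.9 4.0 2.6
   vertex 1.1 4.7 0.4
  endloop
 endfacet
 facet normal -0.444 -0.895 -0.045
  outer loop
   vertex 1.3 4.1 0.8
   vertex 4.1 2.7 1.0
   vertex 0.2 4.5 3.7
  endloop
 endfacet
 facet normal -0.851 -0.457 -0.260
  outer loop
   vertex 1.3 4.1 0.8
   vertex 0.2 4.5 3.7
   vertex 1.1 4.7 0.4
  endloop
 endfacet
 facet normal -0.241 -0.593 -0.768
  outer loop
   vertex 1.3 4.1 0.8
   vertex 1.1 4.7 0.4
   vertex 4.1 2.7 1.0
  endloop
 endfacet
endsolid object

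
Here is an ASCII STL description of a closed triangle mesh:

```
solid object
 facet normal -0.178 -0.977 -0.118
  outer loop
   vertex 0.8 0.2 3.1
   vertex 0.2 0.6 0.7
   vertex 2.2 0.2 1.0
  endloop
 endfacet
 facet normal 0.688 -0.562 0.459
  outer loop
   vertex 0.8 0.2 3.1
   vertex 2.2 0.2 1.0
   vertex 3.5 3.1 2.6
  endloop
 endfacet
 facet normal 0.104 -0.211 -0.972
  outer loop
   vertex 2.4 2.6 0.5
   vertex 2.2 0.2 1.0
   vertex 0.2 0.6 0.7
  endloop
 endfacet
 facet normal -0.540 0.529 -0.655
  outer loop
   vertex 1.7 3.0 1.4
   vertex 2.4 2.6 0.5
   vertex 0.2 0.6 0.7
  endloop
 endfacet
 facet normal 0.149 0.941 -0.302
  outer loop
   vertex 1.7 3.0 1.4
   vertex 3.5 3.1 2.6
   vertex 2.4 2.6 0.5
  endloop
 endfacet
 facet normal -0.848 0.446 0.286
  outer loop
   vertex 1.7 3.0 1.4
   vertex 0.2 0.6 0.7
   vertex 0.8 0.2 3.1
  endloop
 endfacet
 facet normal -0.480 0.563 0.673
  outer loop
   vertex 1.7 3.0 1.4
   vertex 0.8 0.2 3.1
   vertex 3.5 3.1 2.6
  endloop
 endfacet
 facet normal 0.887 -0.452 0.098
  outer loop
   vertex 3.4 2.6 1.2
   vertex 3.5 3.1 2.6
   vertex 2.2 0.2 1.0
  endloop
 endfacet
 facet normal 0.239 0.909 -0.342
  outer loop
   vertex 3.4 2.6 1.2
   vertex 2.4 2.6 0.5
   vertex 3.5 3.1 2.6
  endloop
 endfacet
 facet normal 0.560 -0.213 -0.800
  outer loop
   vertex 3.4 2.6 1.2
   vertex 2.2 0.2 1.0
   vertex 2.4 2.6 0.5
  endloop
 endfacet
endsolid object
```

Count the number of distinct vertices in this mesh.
7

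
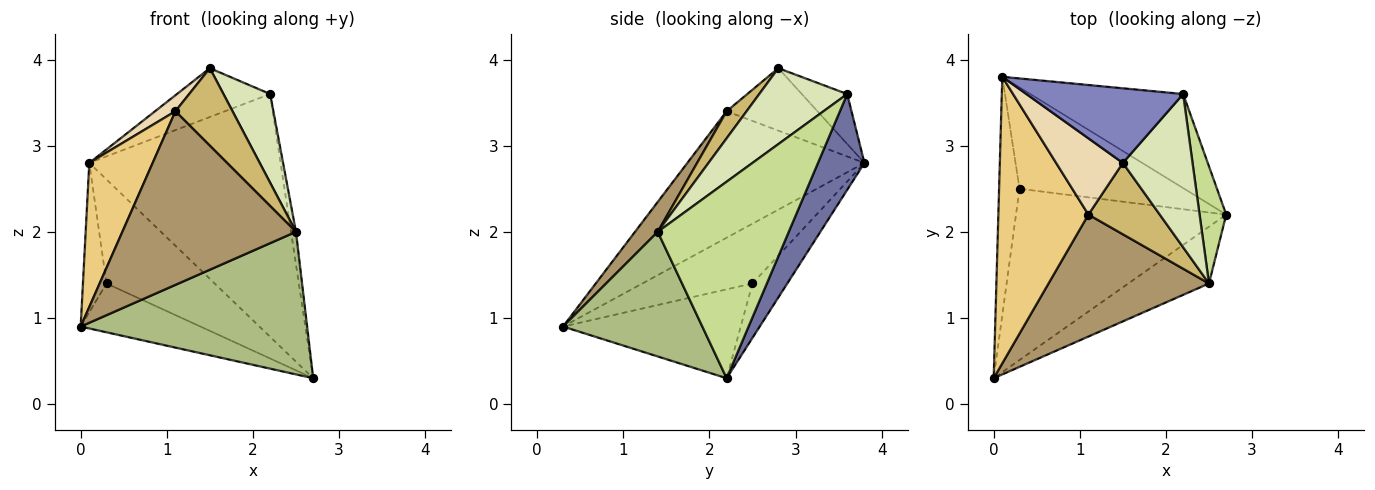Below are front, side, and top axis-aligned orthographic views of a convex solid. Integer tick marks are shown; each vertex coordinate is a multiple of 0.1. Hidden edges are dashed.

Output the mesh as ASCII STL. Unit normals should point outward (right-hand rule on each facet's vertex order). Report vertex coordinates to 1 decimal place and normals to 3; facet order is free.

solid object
 facet normal 0.221 0.909 -0.352
  outer loop
   vertex 2.2 3.6 3.6
   vertex 2.7 2.2 0.3
   vertex 0.1 3.8 2.8
  endloop
 endfacet
 facet normal -0.258 0.529 0.809
  outer loop
   vertex 2.2 3.6 3.6
   vertex 0.1 3.8 2.8
   vertex 1.5 2.8 3.9
  endloop
 endfacet
 facet normal -0.377 0.254 -0.891
  outer loop
   vertex 0.3 2.5 1.4
   vertex 2.7 2.2 0.3
   vertex 0.0 0.3 0.9
  endloop
 endfacet
 facet normal -0.927 0.198 -0.317
  outer loop
   vertex 0.3 2.5 1.4
   vertex 0.0 0.3 0.9
   vertex 0.1 3.8 2.8
  endloop
 endfacet
 facet normal -0.224 0.698 -0.680
  outer loop
   vertex 0.3 2.5 1.4
   vertex 0.1 3.8 2.8
   vertex 2.7 2.2 0.3
  endloop
 endfacet
 facet normal 0.496 -0.807 -0.321
  outer loop
   vertex 2.5 1.4 2.0
   vertex 0.0 0.3 0.9
   vertex 2.7 2.2 0.3
  endloop
 endfacet
 facet normal 0.990 0.037 0.134
  outer loop
   vertex 2.5 1.4 2.0
   vertex 2.7 2.2 0.3
   vertex 2.2 3.6 3.6
  endloop
 endfacet
 facet normal 0.686 -0.364 0.630
  outer loop
   vertex 2.5 1.4 2.0
   vertex 2.2 3.6 3.6
   vertex 1.5 2.8 3.9
  endloop
 endfacet
 facet normal 0.107 -0.814 0.571
  outer loop
   vertex 1.1 2.2 3.4
   vertex 0.0 0.3 0.9
   vertex 2.5 1.4 2.0
  endloop
 endfacet
 facet normal 0.249 -0.713 0.656
  outer loop
   vertex 1.1 2.2 3.4
   vertex 2.5 1.4 2.0
   vertex 1.5 2.8 3.9
  endloop
 endfacet
 facet normal -0.782 -0.280 0.557
  outer loop
   vertex 1.1 2.2 3.4
   vertex 0.1 3.8 2.8
   vertex 0.0 0.3 0.9
  endloop
 endfacet
 facet normal -0.675 -0.151 0.722
  outer loop
   vertex 1.1 2.2 3.4
   vertex 1.5 2.8 3.9
   vertex 0.1 3.8 2.8
  endloop
 endfacet
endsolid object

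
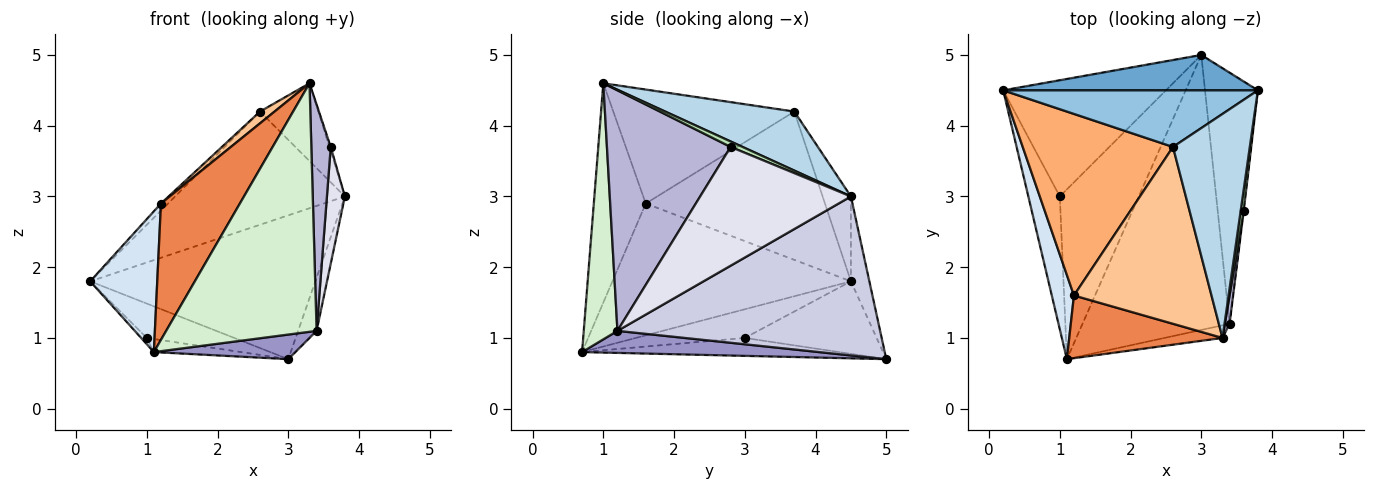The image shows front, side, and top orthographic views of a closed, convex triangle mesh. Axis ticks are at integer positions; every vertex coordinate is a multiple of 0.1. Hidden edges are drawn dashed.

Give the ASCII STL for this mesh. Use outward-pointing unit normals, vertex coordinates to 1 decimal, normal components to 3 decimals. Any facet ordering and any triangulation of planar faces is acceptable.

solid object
 facet normal -0.079 0.968 0.238
  outer loop
   vertex 3.0 5.0 0.7
   vertex 0.2 4.5 1.8
   vertex 3.8 4.5 3.0
  endloop
 endfacet
 facet normal -0.147 0.885 0.442
  outer loop
   vertex 2.6 3.7 4.2
   vertex 3.8 4.5 3.0
   vertex 0.2 4.5 1.8
  endloop
 endfacet
 facet normal 0.587 0.266 0.764
  outer loop
   vertex 2.6 3.7 4.2
   vertex 3.3 1.0 4.6
   vertex 3.8 4.5 3.0
  endloop
 endfacet
 facet normal -0.950 -0.267 0.160
  outer loop
   vertex 1.2 1.6 2.9
   vertex 0.2 4.5 1.8
   vertex 1.1 0.7 0.8
  endloop
 endfacet
 facet normal -0.513 -0.780 0.359
  outer loop
   vertex 1.2 1.6 2.9
   vertex 1.1 0.7 0.8
   vertex 3.3 1.0 4.6
  endloop
 endfacet
 facet normal -0.702 0.028 0.711
  outer loop
   vertex 1.2 1.6 2.9
   vertex 2.6 3.7 4.2
   vertex 0.2 4.5 1.8
  endloop
 endfacet
 facet normal -0.637 -0.051 0.769
  outer loop
   vertex 1.2 1.6 2.9
   vertex 3.3 1.0 4.6
   vertex 2.6 3.7 4.2
  endloop
 endfacet
 facet normal -0.673 0.035 -0.739
  outer loop
   vertex 1.0 3.0 1.0
   vertex 1.1 0.7 0.8
   vertex 0.2 4.5 1.8
  endloop
 endfacet
 facet normal -0.393 0.261 -0.882
  outer loop
   vertex 1.0 3.0 1.0
   vertex 0.2 4.5 1.8
   vertex 3.0 5.0 0.7
  endloop
 endfacet
 facet normal -0.221 0.075 -0.972
  outer loop
   vertex 1.0 3.0 1.0
   vertex 3.0 5.0 0.7
   vertex 1.1 0.7 0.8
  endloop
 endfacet
 facet normal 0.870 0.097 0.483
  outer loop
   vertex 3.6 2.8 3.7
   vertex 3.8 4.5 3.0
   vertex 3.3 1.0 4.6
  endloop
 endfacet
 facet normal 0.218 -0.975 -0.049
  outer loop
   vertex 3.4 1.2 1.1
   vertex 3.3 1.0 4.6
   vertex 1.1 0.7 0.8
  endloop
 endfacet
 facet normal 0.148 -0.088 -0.985
  outer loop
   vertex 3.4 1.2 1.1
   vertex 1.1 0.7 0.8
   vertex 3.0 5.0 0.7
  endloop
 endfacet
 facet normal 0.988 -0.155 0.019
  outer loop
   vertex 3.4 1.2 1.1
   vertex 3.6 2.8 3.7
   vertex 3.3 1.0 4.6
  endloop
 endfacet
 facet normal 0.947 0.067 -0.315
  outer loop
   vertex 3.4 1.2 1.1
   vertex 3.0 5.0 0.7
   vertex 3.8 4.5 3.0
  endloop
 endfacet
 facet normal 0.993 -0.118 -0.004
  outer loop
   vertex 3.4 1.2 1.1
   vertex 3.8 4.5 3.0
   vertex 3.6 2.8 3.7
  endloop
 endfacet
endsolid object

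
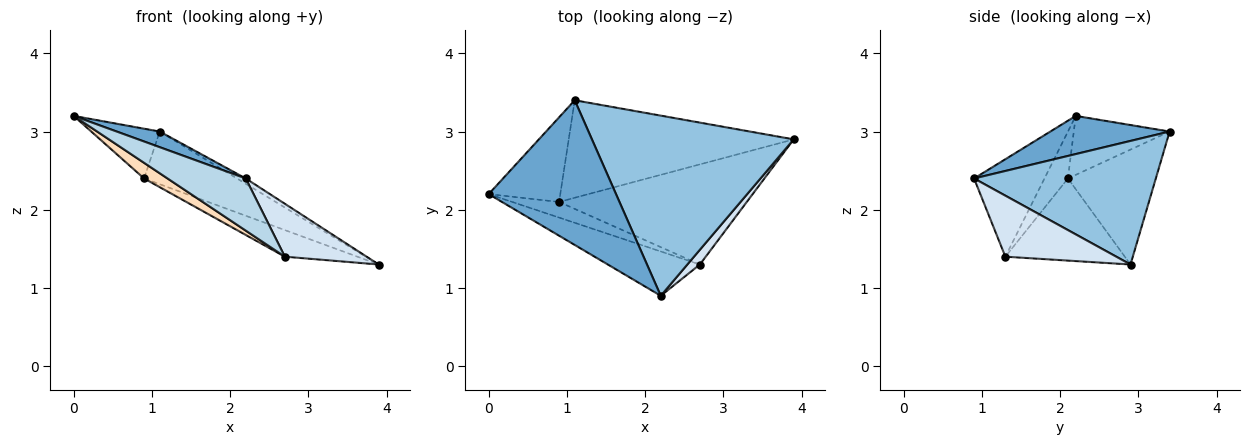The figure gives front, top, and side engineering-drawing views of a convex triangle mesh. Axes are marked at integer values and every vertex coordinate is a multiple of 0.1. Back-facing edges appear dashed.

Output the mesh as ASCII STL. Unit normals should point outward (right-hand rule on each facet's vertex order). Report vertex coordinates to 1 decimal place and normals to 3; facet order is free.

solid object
 facet normal 0.286 -0.103 0.953
  outer loop
   vertex 1.1 3.4 3.0
   vertex 0.0 2.2 3.2
   vertex 2.2 0.9 2.4
  endloop
 endfacet
 facet normal 0.522 0.025 0.853
  outer loop
   vertex 1.1 3.4 3.0
   vertex 2.2 0.9 2.4
   vertex 3.9 2.9 1.3
  endloop
 endfacet
 facet normal -0.566 -0.628 -0.534
  outer loop
   vertex 2.7 1.3 1.4
   vertex 2.2 0.9 2.4
   vertex 0.0 2.2 3.2
  endloop
 endfacet
 facet normal 0.794 -0.585 0.163
  outer loop
   vertex 2.7 1.3 1.4
   vertex 3.9 2.9 1.3
   vertex 2.2 0.9 2.4
  endloop
 endfacet
 facet normal -0.410 0.433 -0.803
  outer loop
   vertex 0.9 2.1 2.4
   vertex 1.1 3.4 3.0
   vertex 3.9 2.9 1.3
  endloop
 endfacet
 facet normal -0.389 0.236 -0.890
  outer loop
   vertex 0.9 2.1 2.4
   vertex 3.9 2.9 1.3
   vertex 2.7 1.3 1.4
  endloop
 endfacet
 facet normal -0.579 0.413 -0.703
  outer loop
   vertex 0.9 2.1 2.4
   vertex 0.0 2.2 3.2
   vertex 1.1 3.4 3.0
  endloop
 endfacet
 facet normal -0.577 -0.577 -0.577
  outer loop
   vertex 0.9 2.1 2.4
   vertex 2.7 1.3 1.4
   vertex 0.0 2.2 3.2
  endloop
 endfacet
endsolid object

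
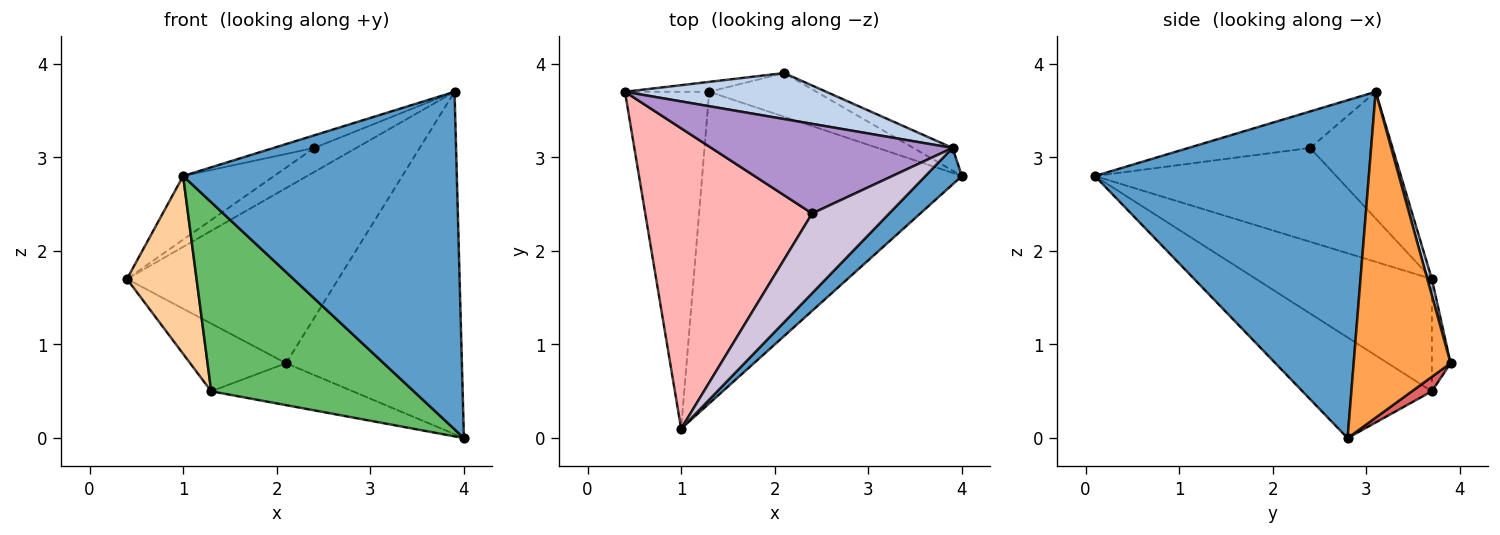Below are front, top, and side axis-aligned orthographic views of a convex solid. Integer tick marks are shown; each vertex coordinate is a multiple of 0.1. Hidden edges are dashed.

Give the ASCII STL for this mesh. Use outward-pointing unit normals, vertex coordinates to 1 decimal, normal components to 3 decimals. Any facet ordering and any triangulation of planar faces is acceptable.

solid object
 facet normal 0.705 -0.705 0.076
  outer loop
   vertex 3.9 3.1 3.7
   vertex 1.0 0.1 2.8
   vertex 4.0 2.8 0.0
  endloop
 endfacet
 facet normal 0.021 0.967 0.254
  outer loop
   vertex 2.1 3.9 0.8
   vertex 0.4 3.7 1.7
   vertex 3.9 3.1 3.7
  endloop
 endfacet
 facet normal 0.482 0.874 -0.058
  outer loop
   vertex 2.1 3.9 0.8
   vertex 3.9 3.1 3.7
   vertex 4.0 2.8 0.0
  endloop
 endfacet
 facet normal -0.763 -0.302 -0.572
  outer loop
   vertex 1.3 3.7 0.5
   vertex 1.0 0.1 2.8
   vertex 0.4 3.7 1.7
  endloop
 endfacet
 facet normal -0.314 -0.492 -0.812
  outer loop
   vertex 1.3 3.7 0.5
   vertex 4.0 2.8 0.0
   vertex 1.0 0.1 2.8
  endloop
 endfacet
 facet normal -0.190 0.972 -0.142
  outer loop
   vertex 1.3 3.7 0.5
   vertex 0.4 3.7 1.7
   vertex 2.1 3.9 0.8
  endloop
 endfacet
 facet normal 0.097 0.689 -0.718
  outer loop
   vertex 1.3 3.7 0.5
   vertex 2.1 3.9 0.8
   vertex 4.0 2.8 0.0
  endloop
 endfacet
 facet normal -0.482 0.182 0.857
  outer loop
   vertex 2.4 2.4 3.1
   vertex 0.4 3.7 1.7
   vertex 1.0 0.1 2.8
  endloop
 endfacet
 facet normal -0.452 0.231 0.861
  outer loop
   vertex 2.4 2.4 3.1
   vertex 3.9 3.1 3.7
   vertex 0.4 3.7 1.7
  endloop
 endfacet
 facet normal -0.424 0.141 0.895
  outer loop
   vertex 2.4 2.4 3.1
   vertex 1.0 0.1 2.8
   vertex 3.9 3.1 3.7
  endloop
 endfacet
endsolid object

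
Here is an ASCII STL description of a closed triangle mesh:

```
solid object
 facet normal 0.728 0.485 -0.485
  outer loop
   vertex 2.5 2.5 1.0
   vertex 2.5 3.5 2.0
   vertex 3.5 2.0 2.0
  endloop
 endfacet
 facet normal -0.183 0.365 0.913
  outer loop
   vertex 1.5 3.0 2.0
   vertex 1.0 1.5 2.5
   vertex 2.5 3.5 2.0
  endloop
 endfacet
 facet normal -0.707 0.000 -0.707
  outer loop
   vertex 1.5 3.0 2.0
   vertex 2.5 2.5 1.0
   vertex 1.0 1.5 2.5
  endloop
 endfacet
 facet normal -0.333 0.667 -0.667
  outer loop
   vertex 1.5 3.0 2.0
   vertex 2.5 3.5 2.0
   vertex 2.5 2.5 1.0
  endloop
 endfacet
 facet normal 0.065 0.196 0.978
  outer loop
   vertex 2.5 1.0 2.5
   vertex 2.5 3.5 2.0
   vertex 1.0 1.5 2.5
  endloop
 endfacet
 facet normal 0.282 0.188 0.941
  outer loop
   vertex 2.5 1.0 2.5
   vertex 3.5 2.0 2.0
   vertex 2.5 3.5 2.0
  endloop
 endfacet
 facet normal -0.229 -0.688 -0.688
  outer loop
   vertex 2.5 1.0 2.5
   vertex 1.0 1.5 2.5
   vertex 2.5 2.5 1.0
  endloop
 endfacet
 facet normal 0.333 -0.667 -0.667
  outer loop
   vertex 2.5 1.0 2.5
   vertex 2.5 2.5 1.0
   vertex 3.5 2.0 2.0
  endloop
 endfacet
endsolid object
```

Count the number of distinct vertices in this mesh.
6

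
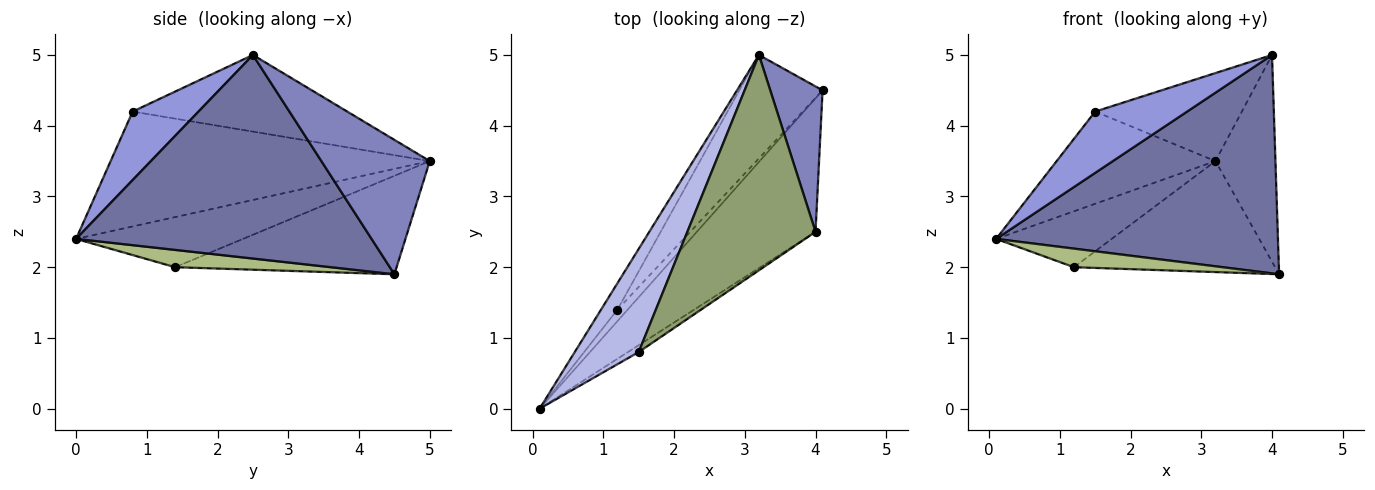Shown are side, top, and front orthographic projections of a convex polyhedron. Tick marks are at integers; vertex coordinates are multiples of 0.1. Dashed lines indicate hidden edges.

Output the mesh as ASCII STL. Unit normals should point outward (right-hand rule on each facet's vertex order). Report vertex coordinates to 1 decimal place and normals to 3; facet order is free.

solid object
 facet normal 0.667 -0.636 -0.389
  outer loop
   vertex 4.0 2.5 5.0
   vertex 0.1 0.0 2.4
   vertex 4.1 4.5 1.9
  endloop
 endfacet
 facet normal 0.828 0.459 0.323
  outer loop
   vertex 3.2 5.0 3.5
   vertex 4.0 2.5 5.0
   vertex 4.1 4.5 1.9
  endloop
 endfacet
 facet normal 0.580 -0.810 -0.091
  outer loop
   vertex 1.5 0.8 4.2
   vertex 0.1 0.0 2.4
   vertex 4.0 2.5 5.0
  endloop
 endfacet
 facet normal -0.801 0.399 0.446
  outer loop
   vertex 1.5 0.8 4.2
   vertex 3.2 5.0 3.5
   vertex 0.1 0.0 2.4
  endloop
 endfacet
 facet normal -0.484 0.331 0.810
  outer loop
   vertex 1.5 0.8 4.2
   vertex 4.0 2.5 5.0
   vertex 3.2 5.0 3.5
  endloop
 endfacet
 facet normal 0.665 -0.635 -0.393
  outer loop
   vertex 1.2 1.4 2.0
   vertex 4.1 4.5 1.9
   vertex 0.1 0.0 2.4
  endloop
 endfacet
 facet normal -0.794 0.549 -0.260
  outer loop
   vertex 1.2 1.4 2.0
   vertex 0.1 0.0 2.4
   vertex 3.2 5.0 3.5
  endloop
 endfacet
 facet normal -0.627 0.570 -0.531
  outer loop
   vertex 1.2 1.4 2.0
   vertex 3.2 5.0 3.5
   vertex 4.1 4.5 1.9
  endloop
 endfacet
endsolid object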